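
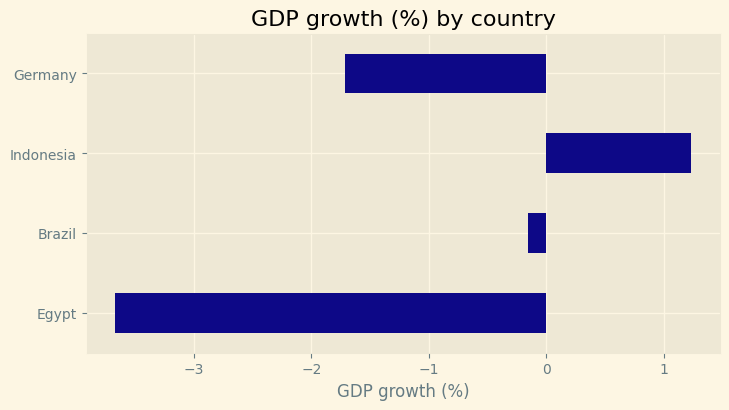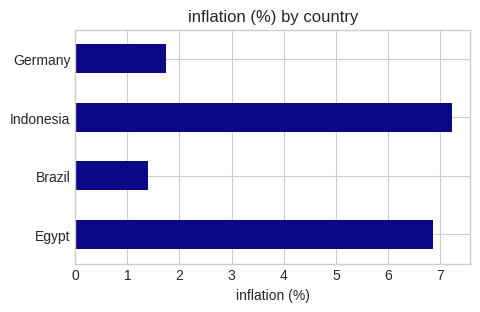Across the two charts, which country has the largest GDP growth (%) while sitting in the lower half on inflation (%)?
Brazil

Chart 2 median inflation (%) ≈ 4; below-median countries: Brazil, Germany. Among those, Brazil has the highest GDP growth (%) (≈ -0.2).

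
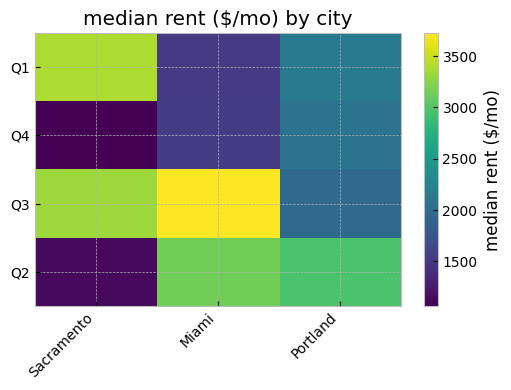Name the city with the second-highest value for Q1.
Top 3 for Q1: Sacramento ≈ 3500, Portland ≈ 2000, Miami ≈ 1500.

Portland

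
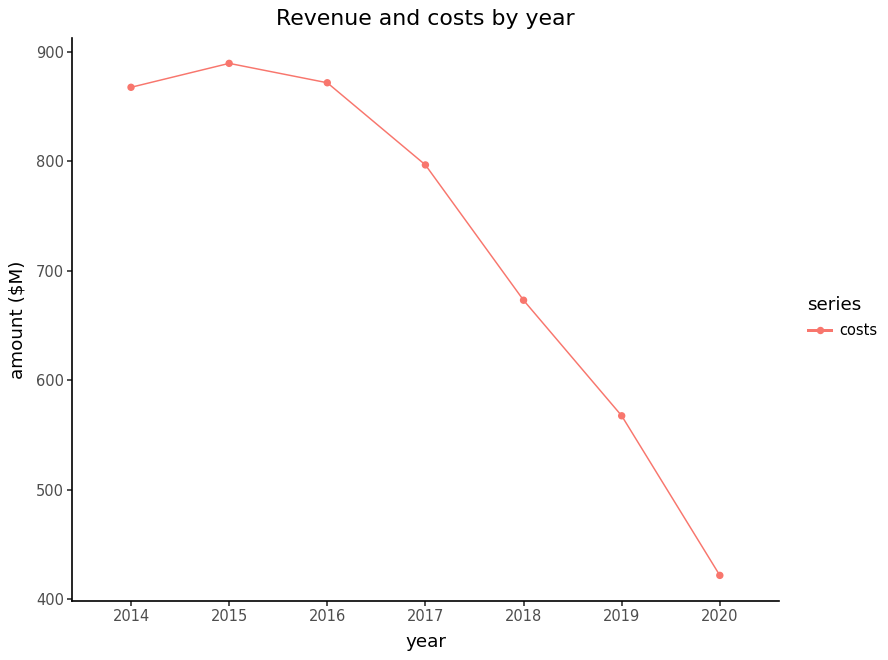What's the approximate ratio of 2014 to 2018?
≈ 1.31×

2014 ≈ 850, 2018 ≈ 650; 850/650 ≈ 1.31.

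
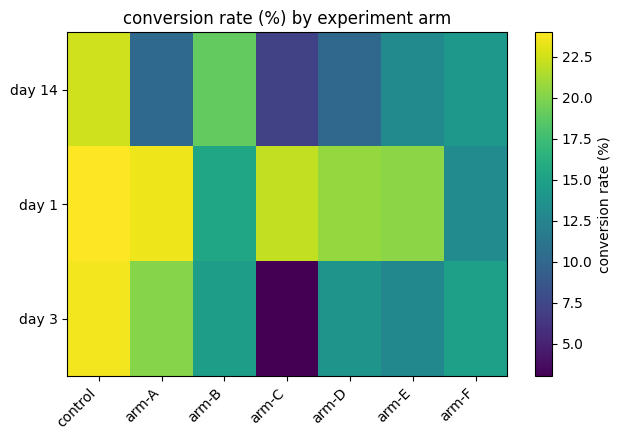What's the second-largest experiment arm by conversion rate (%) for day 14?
Top 3 for day 14: control ≈ 22, arm-B ≈ 18, arm-F ≈ 14.

arm-B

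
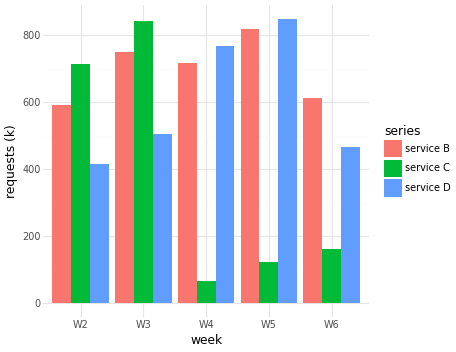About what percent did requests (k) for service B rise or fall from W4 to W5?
W4 ≈ 700, W5 ≈ 800; (800 − 700) / 700 ≈ +14.3%.

≈ +14.3%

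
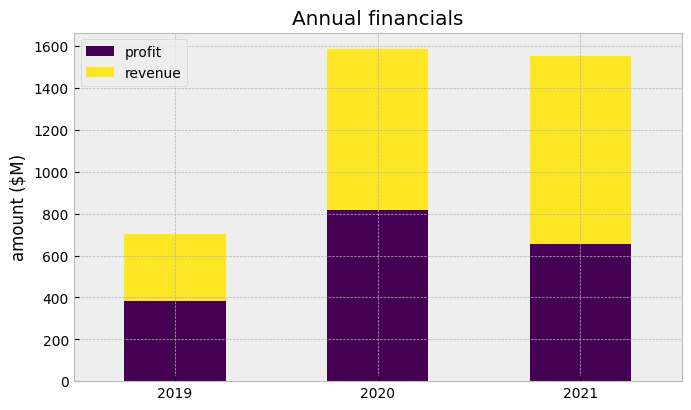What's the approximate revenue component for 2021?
≈ 1000

revenue top ≈ 1600, bottom ≈ 600; segment ≈ 1000.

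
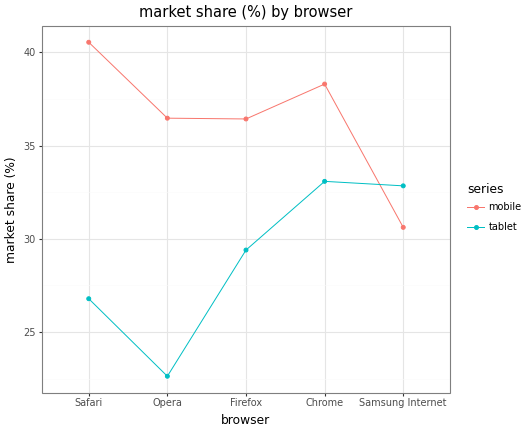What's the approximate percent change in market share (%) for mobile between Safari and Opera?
≈ -10%

Safari ≈ 40, Opera ≈ 36; (36 − 40) / 40 ≈ -10%.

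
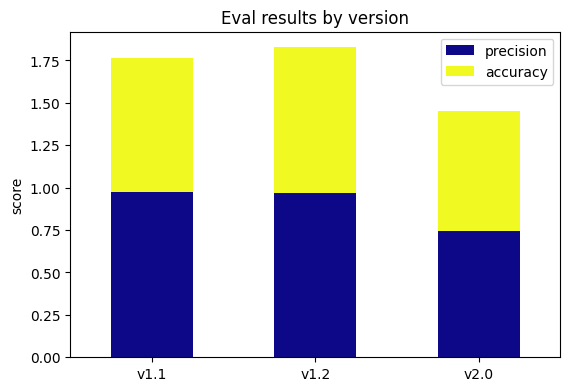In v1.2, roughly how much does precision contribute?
≈ 1.0

precision top ≈ 1.0, bottom ≈ 0.0; segment ≈ 1.0.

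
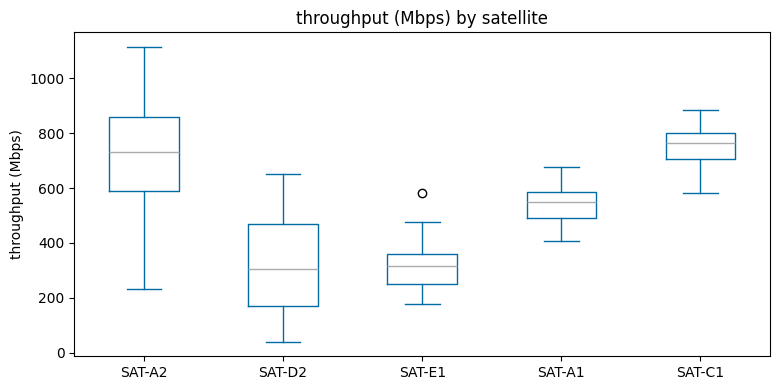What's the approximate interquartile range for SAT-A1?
Q3 ≈ 600, Q1 ≈ 500; IQR ≈ 100.

≈ 100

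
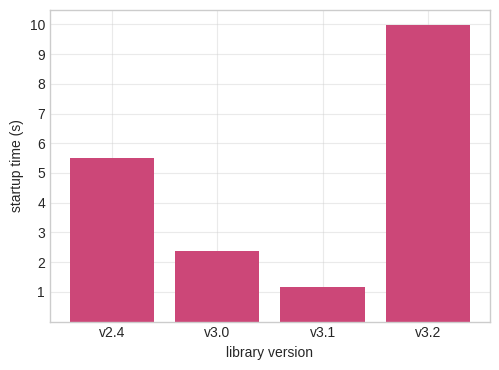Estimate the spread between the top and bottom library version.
≈ 9

Max v3.2 ≈ 10, min v3.1 ≈ 1; range ≈ 9.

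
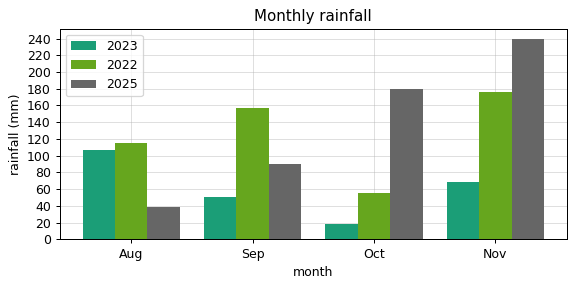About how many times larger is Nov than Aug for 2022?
Nov ≈ 180, Aug ≈ 120; 180/120 ≈ 1.5.

≈ 1.5×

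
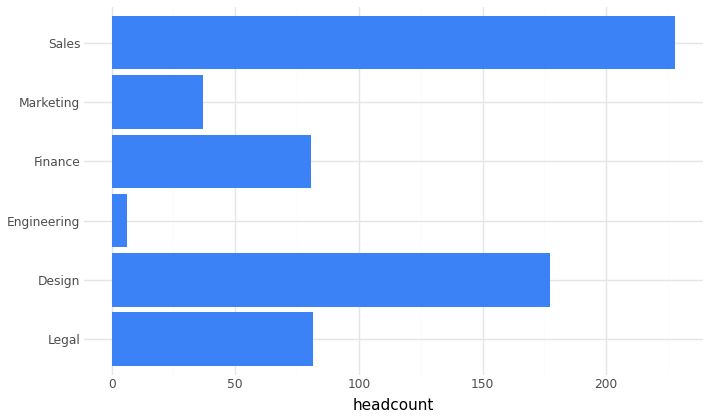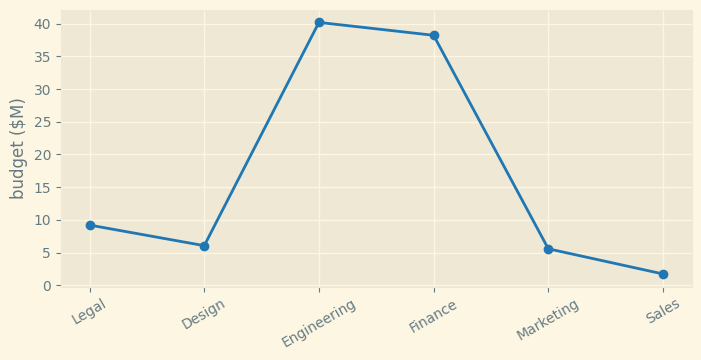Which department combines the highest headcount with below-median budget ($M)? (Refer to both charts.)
Chart 2 median budget ($M) ≈ 10; below-median departments: Design, Marketing, Sales. Among those, Sales has the highest headcount (≈ 225).

Sales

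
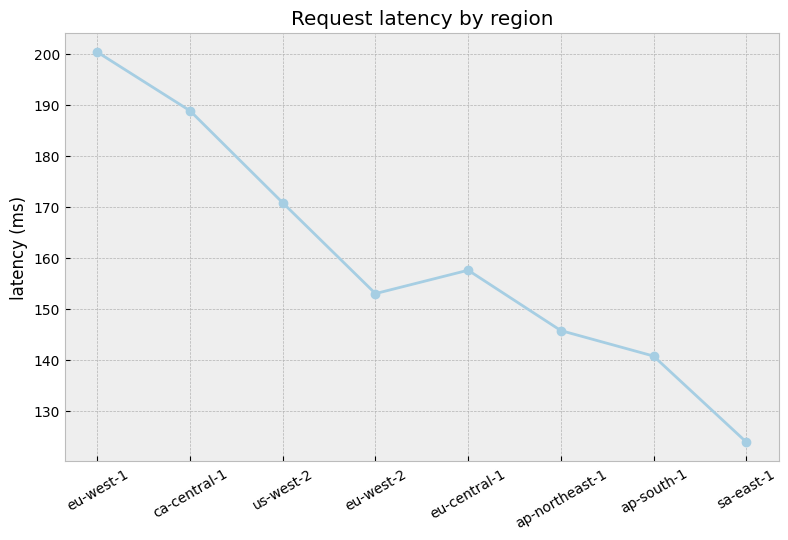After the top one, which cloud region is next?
ca-central-1

Top 3: eu-west-1 ≈ 200, ca-central-1 ≈ 190, us-west-2 ≈ 170.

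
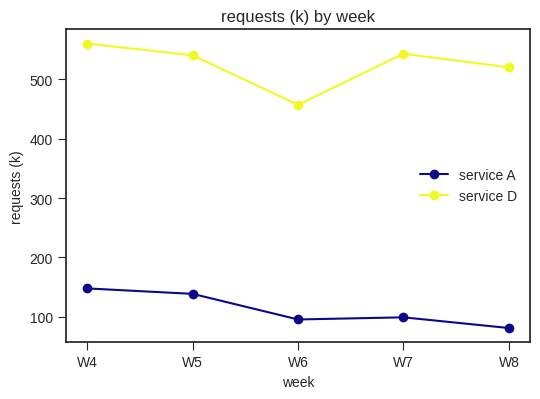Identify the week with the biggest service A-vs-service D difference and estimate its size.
W7: service A ≈ 100, service D ≈ 550 → gap ≈ 450. Next-largest (W8) is only ≈ 400.

W7, ≈ 450 k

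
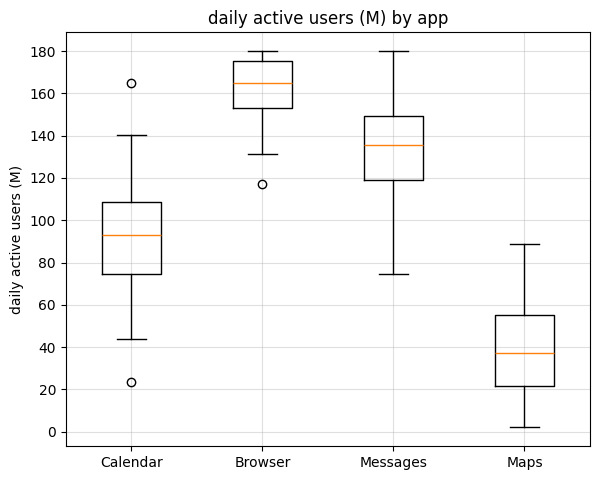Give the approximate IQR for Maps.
≈ 40

Q3 ≈ 60, Q1 ≈ 20; IQR ≈ 40.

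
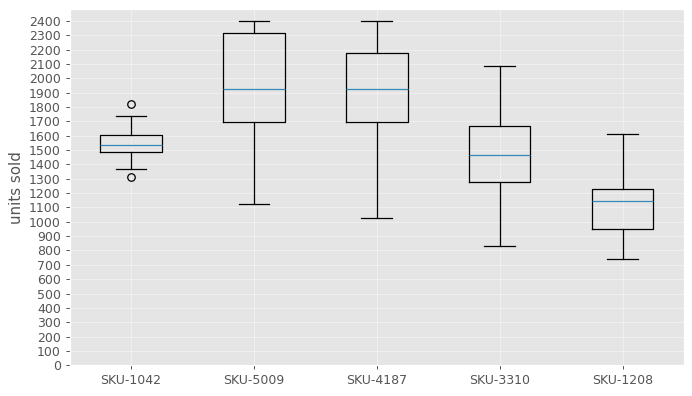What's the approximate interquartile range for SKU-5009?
Q3 ≈ 2300, Q1 ≈ 1700; IQR ≈ 600.

≈ 600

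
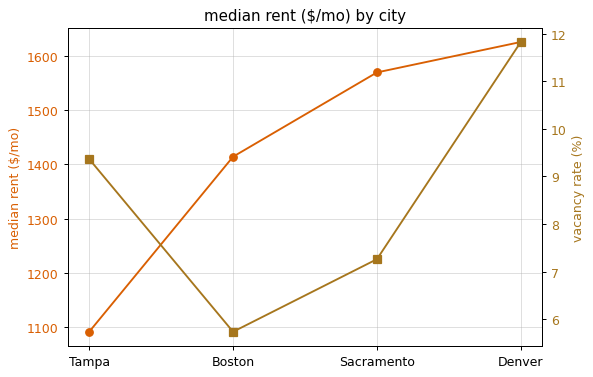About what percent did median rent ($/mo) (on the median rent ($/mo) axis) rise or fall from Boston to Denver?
Boston ≈ 1400, Denver ≈ 1600; (1600 − 1400) / 1400 ≈ +14.3%.

≈ +14.3%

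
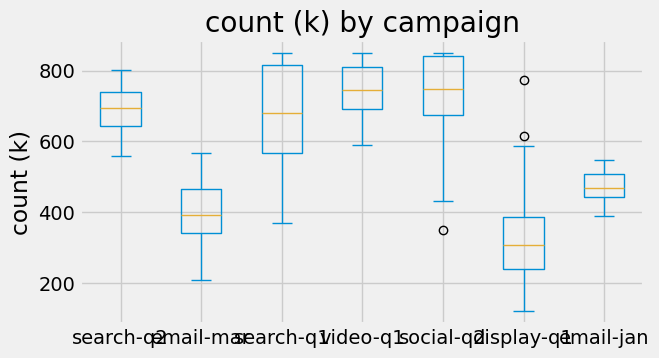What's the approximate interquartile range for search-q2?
≈ 100

Q3 ≈ 750, Q1 ≈ 650; IQR ≈ 100.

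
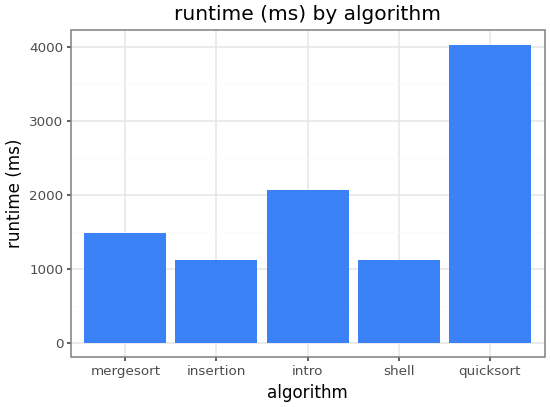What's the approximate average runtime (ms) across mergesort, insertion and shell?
(1500 + 1000 + 1000) / 3 ≈ 1167.

≈ 1167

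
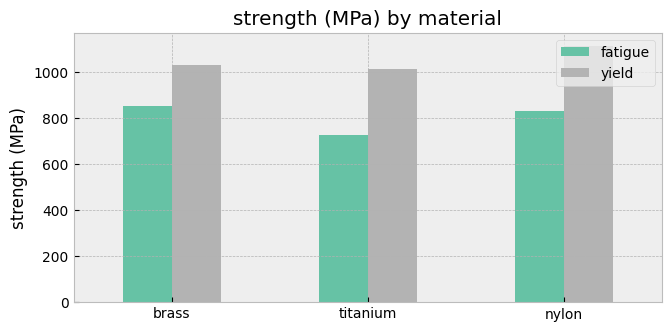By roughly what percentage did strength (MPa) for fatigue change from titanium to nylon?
≈ +14.3%

titanium ≈ 700, nylon ≈ 800; (800 − 700) / 700 ≈ +14.3%.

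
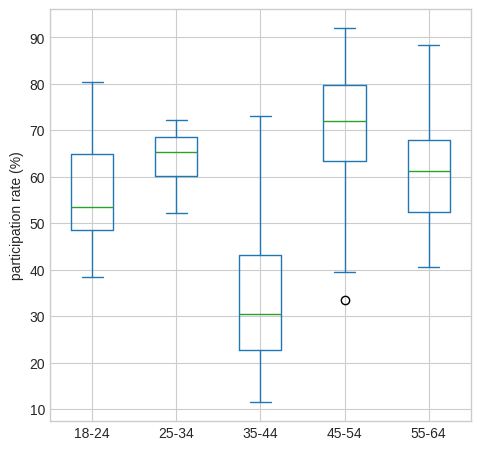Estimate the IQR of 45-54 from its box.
≈ 15

Q3 ≈ 80, Q1 ≈ 65; IQR ≈ 15.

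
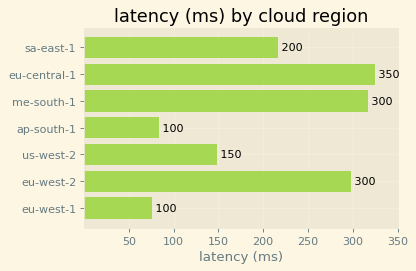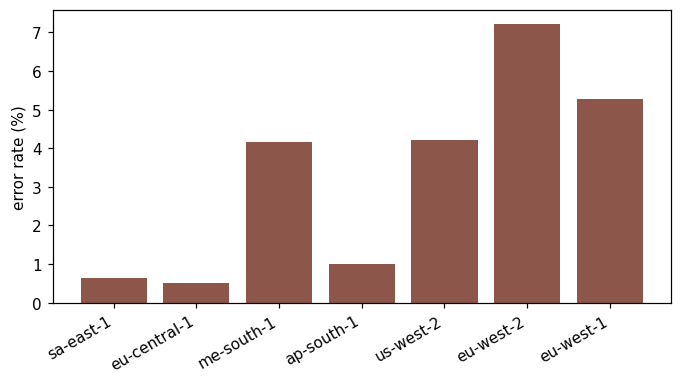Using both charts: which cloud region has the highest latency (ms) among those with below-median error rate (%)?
eu-central-1

Chart 2 median error rate (%) ≈ 4; below-median cloud regions: sa-east-1, eu-central-1, ap-south-1. Among those, eu-central-1 has the highest latency (ms) (≈ 350).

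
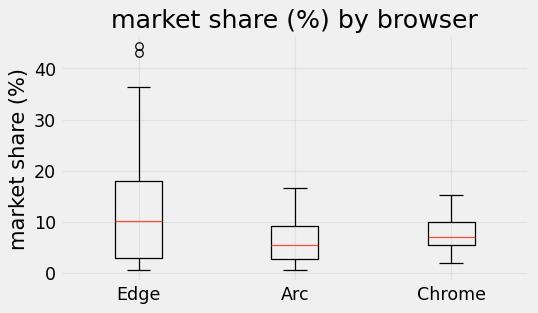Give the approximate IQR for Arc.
≈ 6

Q3 ≈ 9, Q1 ≈ 3; IQR ≈ 6.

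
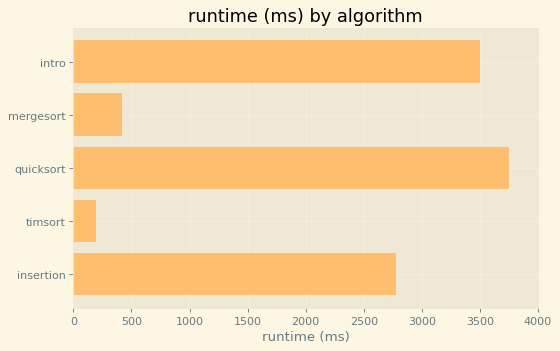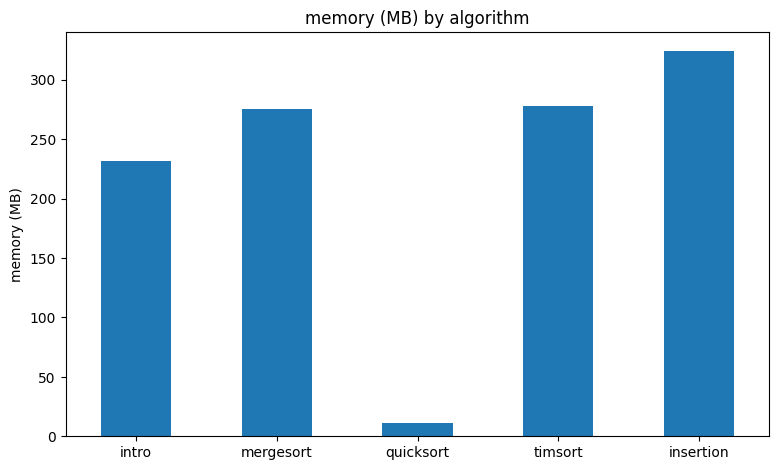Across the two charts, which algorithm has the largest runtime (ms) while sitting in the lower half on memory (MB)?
quicksort

Chart 2 median memory (MB) ≈ 300; below-median algorithms: intro, quicksort. Among those, quicksort has the highest runtime (ms) (≈ 4000).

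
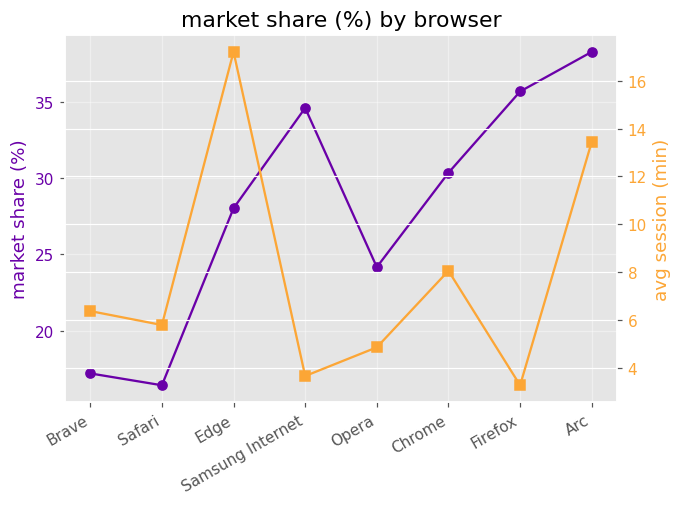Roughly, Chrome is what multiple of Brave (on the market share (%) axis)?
≈ 1.67×

Chrome ≈ 30, Brave ≈ 18; 30/18 ≈ 1.67.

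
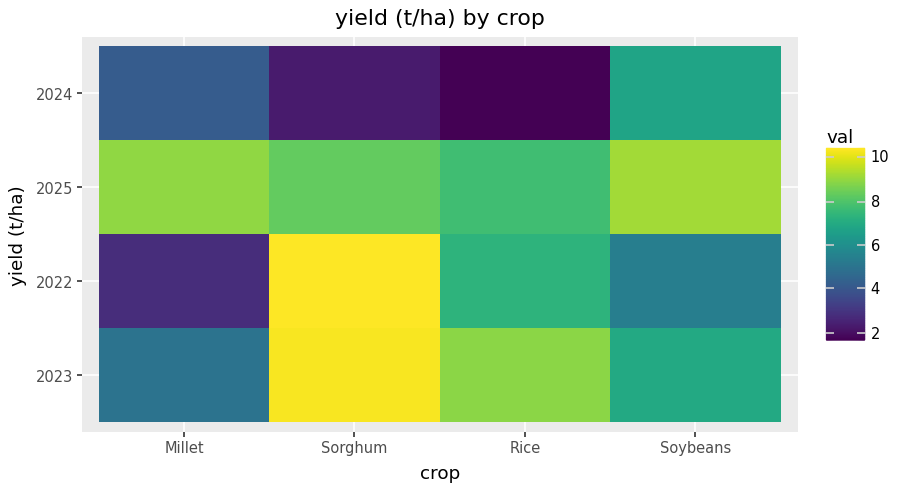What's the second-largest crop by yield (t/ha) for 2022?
Top 3 for 2022: Sorghum ≈ 10, Rice ≈ 7, Soybeans ≈ 5.

Rice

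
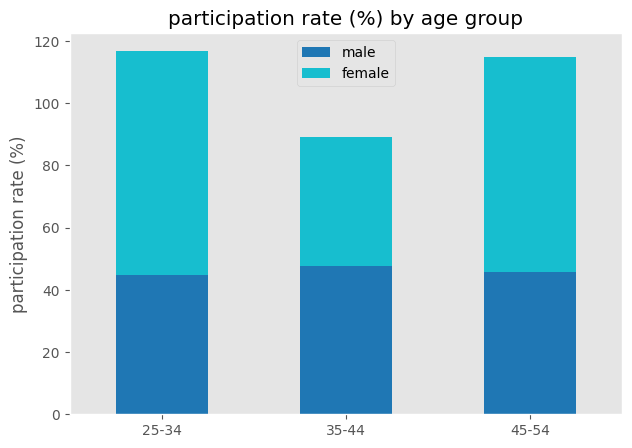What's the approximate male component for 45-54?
male top ≈ 50, bottom ≈ 0; segment ≈ 50.

≈ 50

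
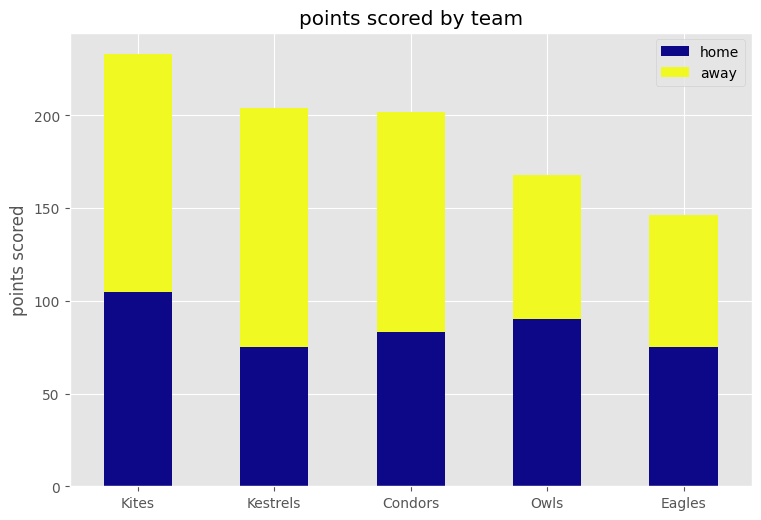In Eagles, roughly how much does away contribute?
≈ 60

away top ≈ 140, bottom ≈ 80; segment ≈ 60.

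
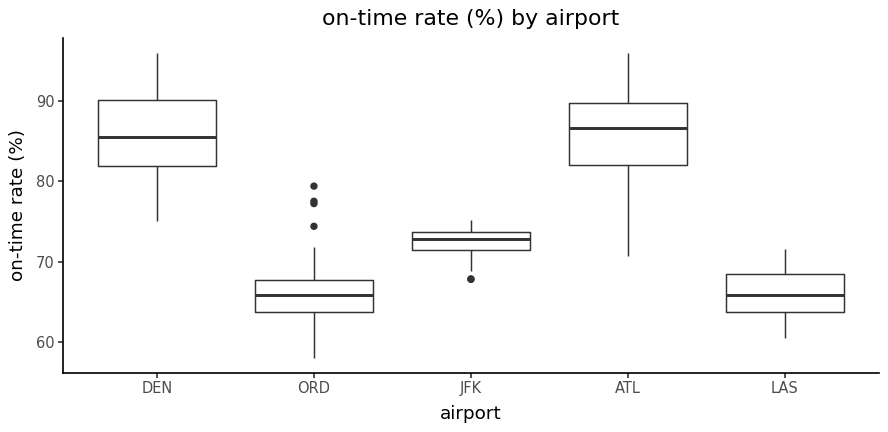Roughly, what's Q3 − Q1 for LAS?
Q3 ≈ 68, Q1 ≈ 64; IQR ≈ 4.

≈ 4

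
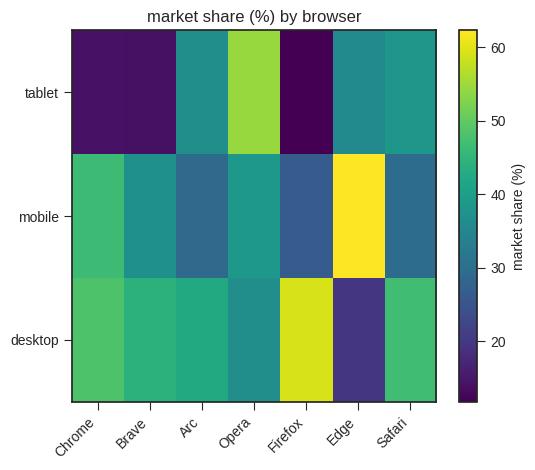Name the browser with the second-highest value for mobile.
Top 3 for mobile: Edge ≈ 60, Chrome ≈ 45, Opera ≈ 40.

Chrome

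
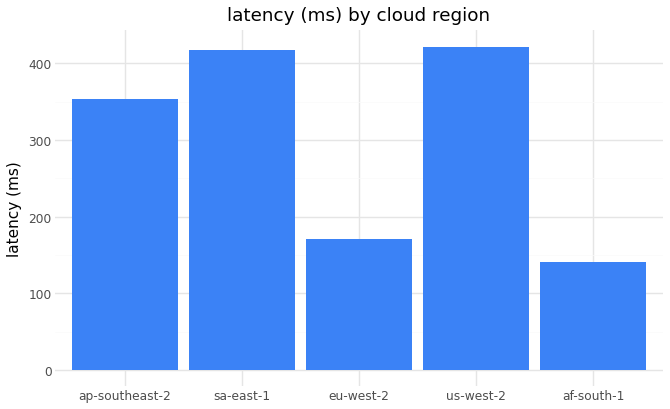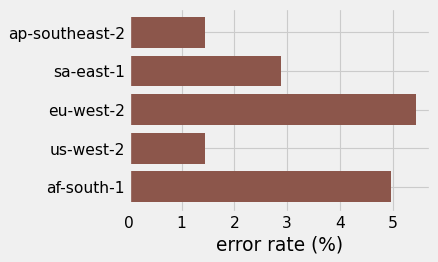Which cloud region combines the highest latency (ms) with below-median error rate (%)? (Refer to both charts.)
us-west-2

Chart 2 median error rate (%) ≈ 3; below-median cloud regions: ap-southeast-2, us-west-2. Among those, us-west-2 has the highest latency (ms) (≈ 400).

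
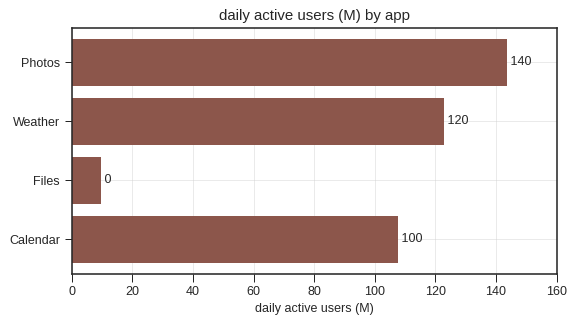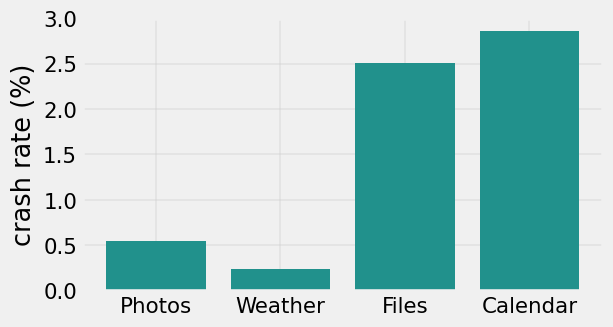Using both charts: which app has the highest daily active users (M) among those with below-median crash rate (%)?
Photos

Chart 2 median crash rate (%) ≈ 1.5; below-median apps: Photos, Weather. Among those, Photos has the highest daily active users (M) (≈ 140).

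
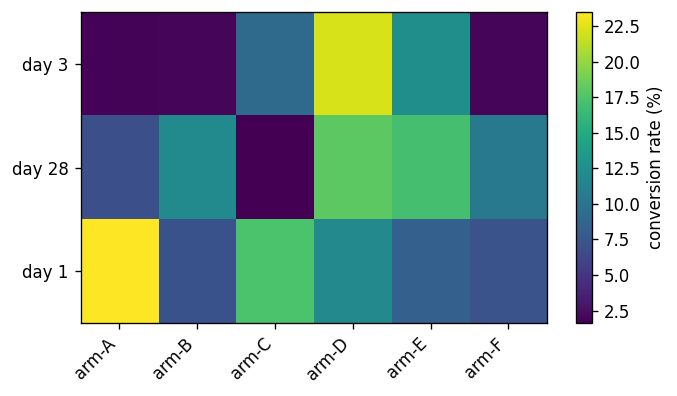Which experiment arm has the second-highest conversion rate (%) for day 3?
arm-E

Top 3 for day 3: arm-D ≈ 22, arm-E ≈ 12, arm-C ≈ 10.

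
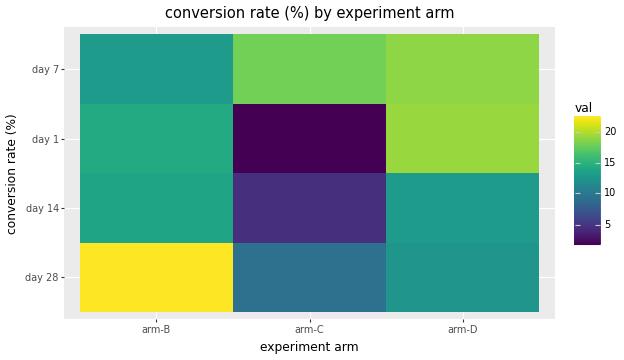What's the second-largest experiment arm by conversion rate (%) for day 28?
arm-D

Top 3 for day 28: arm-B ≈ 22, arm-D ≈ 12, arm-C ≈ 10.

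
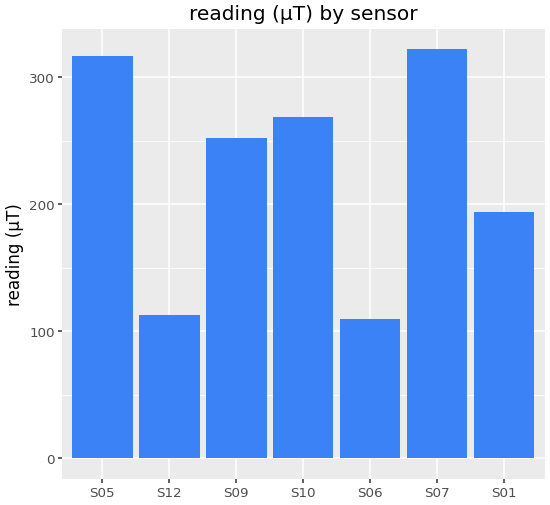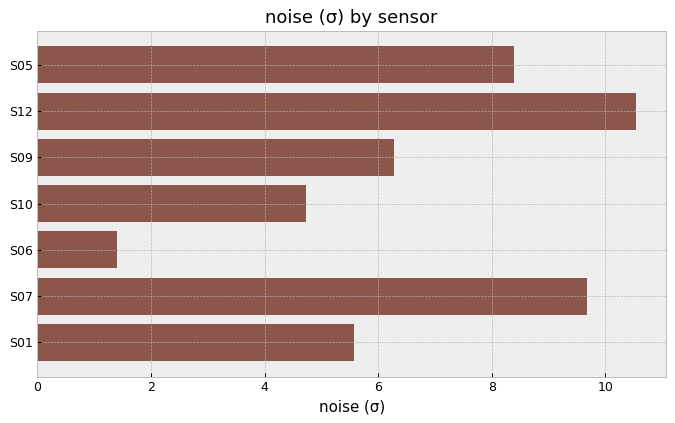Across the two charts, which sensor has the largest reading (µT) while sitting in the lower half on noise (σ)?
Chart 2 median noise (σ) ≈ 6; below-median sensors: S10, S06, S01. Among those, S10 has the highest reading (µT) (≈ 250).

S10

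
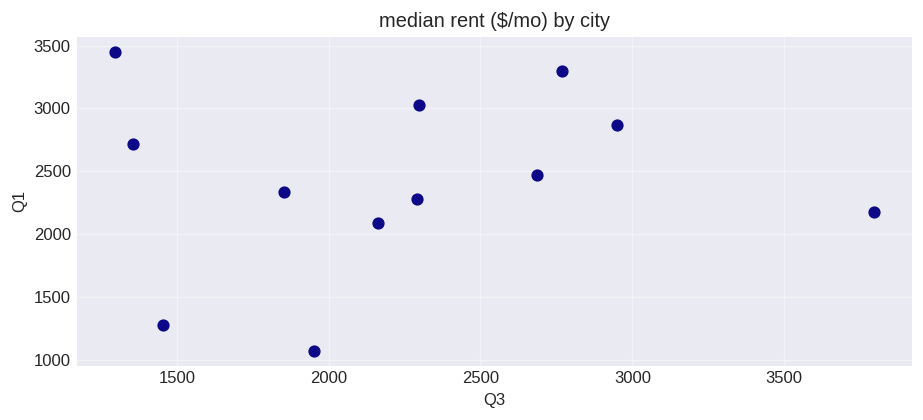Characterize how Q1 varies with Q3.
Points are roughly uncorrelated; weak (|r| ≈ 0.1).

no clear correlation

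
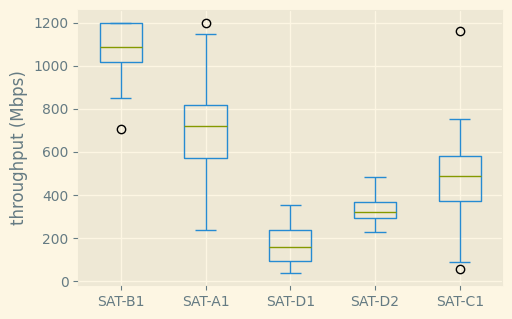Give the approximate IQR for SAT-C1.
≈ 200

Q3 ≈ 600, Q1 ≈ 400; IQR ≈ 200.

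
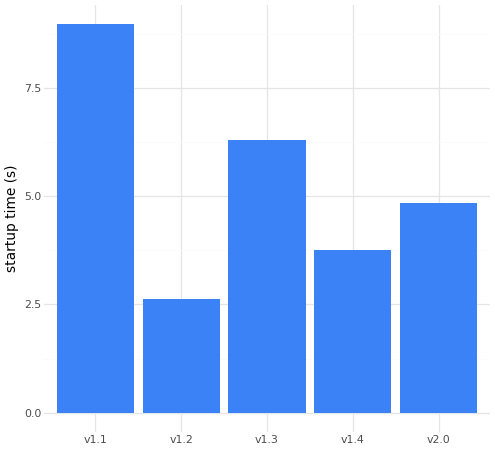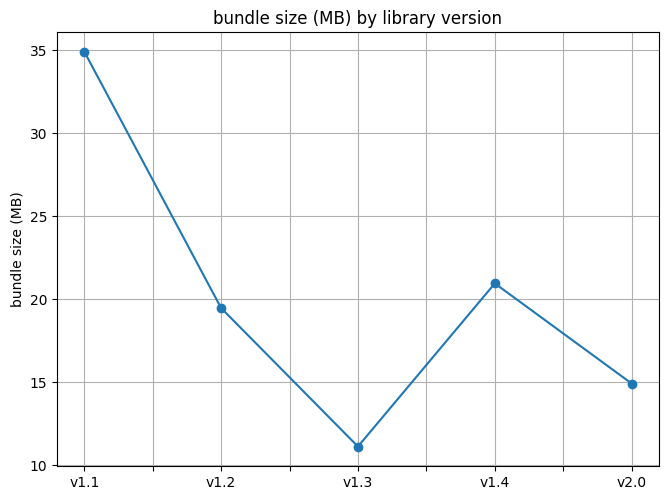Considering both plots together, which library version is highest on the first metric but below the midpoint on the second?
Chart 2 median bundle size (MB) ≈ 20; below-median library versions: v1.3, v2.0. Among those, v1.3 has the highest startup time (s) (≈ 6).

v1.3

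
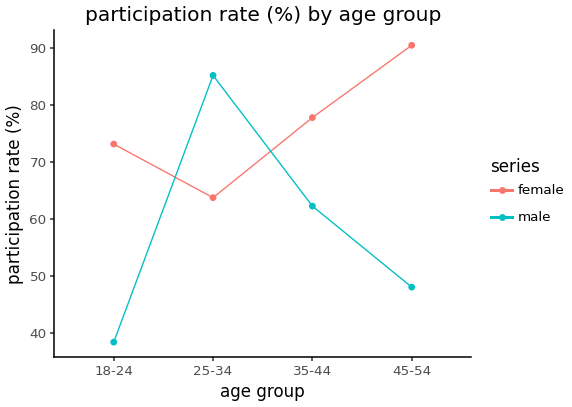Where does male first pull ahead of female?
18-24: male ≈ 40 vs female ≈ 75 (not yet); 25-34: male ≈ 85 vs female ≈ 65 (first crossover).

25-34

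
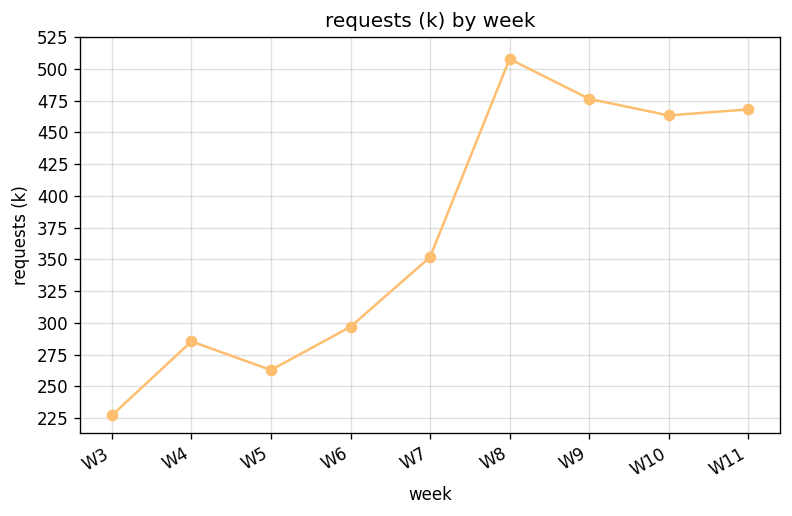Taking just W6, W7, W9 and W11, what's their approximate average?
≈ 400

(300 + 350 + 475 + 475) / 4 ≈ 400.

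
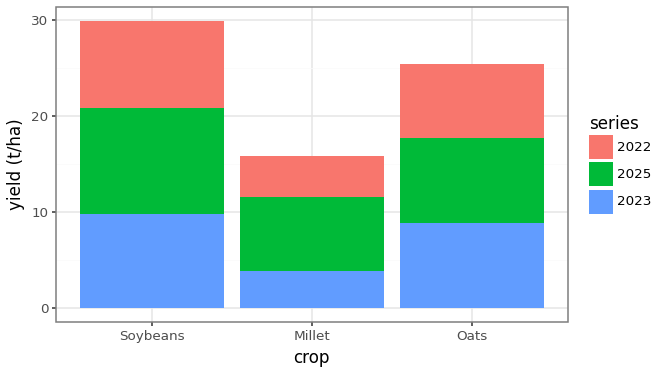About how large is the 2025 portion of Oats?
2025 top ≈ 20, bottom ≈ 10; segment ≈ 10.

≈ 10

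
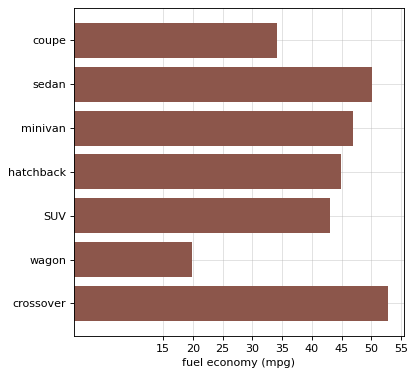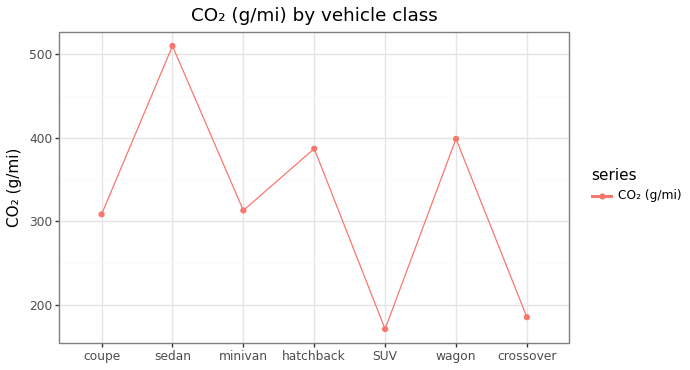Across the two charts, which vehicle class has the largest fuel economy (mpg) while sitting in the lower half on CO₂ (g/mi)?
crossover

Chart 2 median CO₂ (g/mi) ≈ 300; below-median vehicle classes: coupe, SUV, crossover. Among those, crossover has the highest fuel economy (mpg) (≈ 55).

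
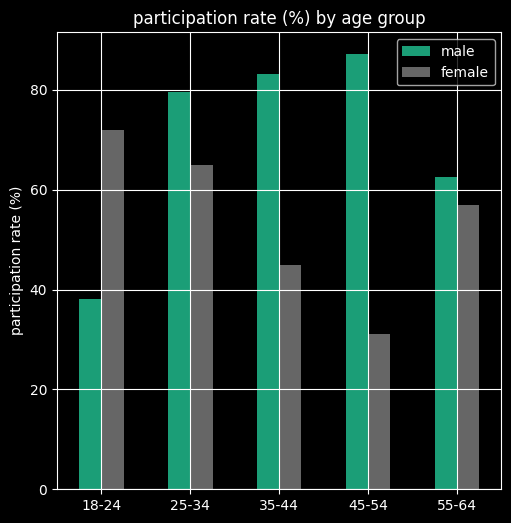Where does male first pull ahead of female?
18-24: male ≈ 40 vs female ≈ 70 (not yet); 25-34: male ≈ 80 vs female ≈ 60 (first crossover).

25-34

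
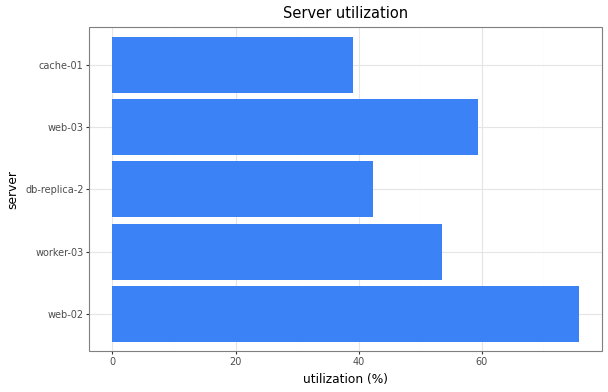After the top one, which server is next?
Top 3: web-02 ≈ 80, web-03 ≈ 60, worker-03 ≈ 50.

web-03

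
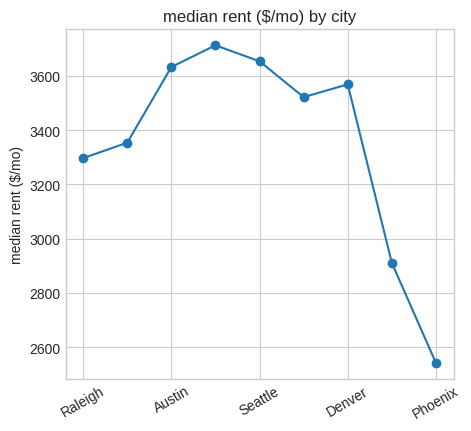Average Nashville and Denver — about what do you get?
≈ 3650

(3700 + 3600) / 2 ≈ 3650.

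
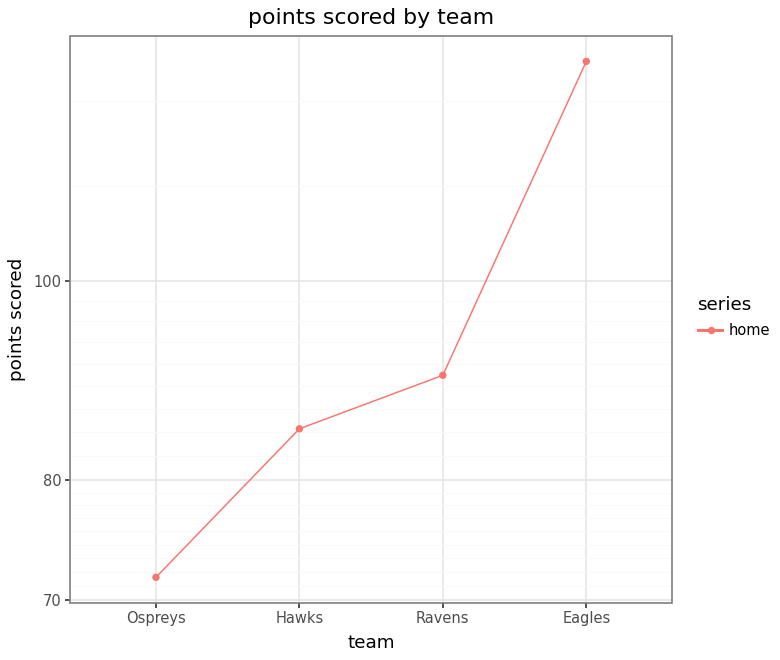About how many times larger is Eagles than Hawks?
Eagles ≈ 130, Hawks ≈ 85; 130/85 ≈ 1.53.

≈ 1.53×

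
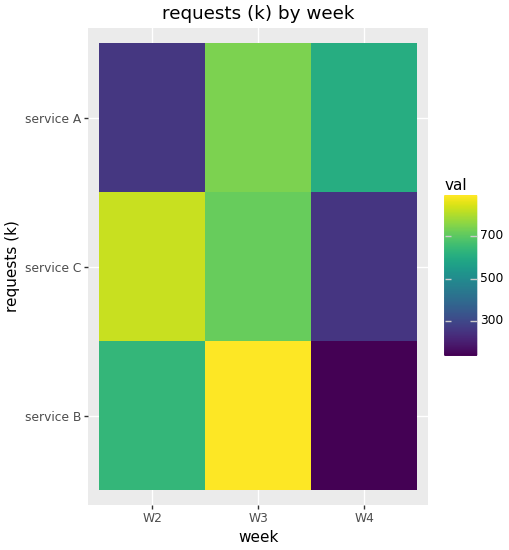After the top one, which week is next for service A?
W4

Top 3 for service A: W3 ≈ 700, W4 ≈ 600, W2 ≈ 300.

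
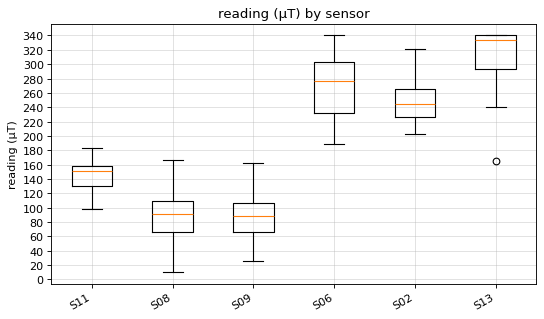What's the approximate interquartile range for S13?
≈ 40

Q3 ≈ 340, Q1 ≈ 300; IQR ≈ 40.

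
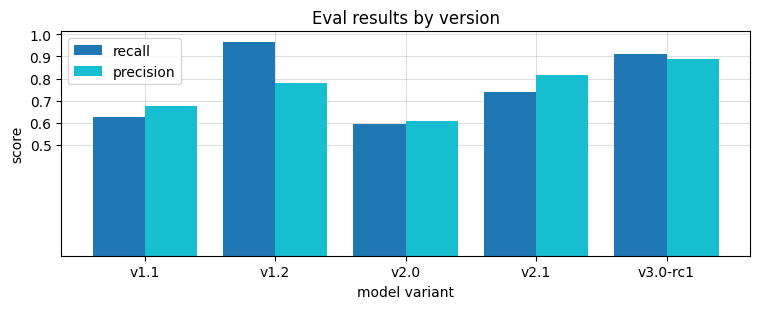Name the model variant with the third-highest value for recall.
Top 4 for recall: v1.2 ≈ 1.0, v3.0-rc1 ≈ 0.9, v2.1 ≈ 0.7, v1.1 ≈ 0.6.

v2.1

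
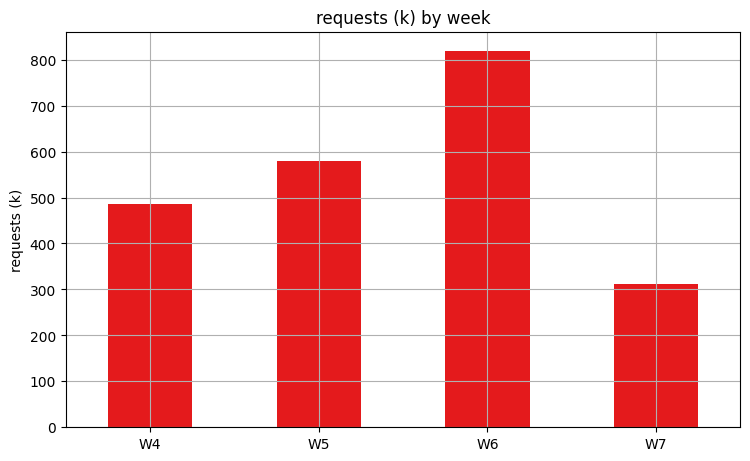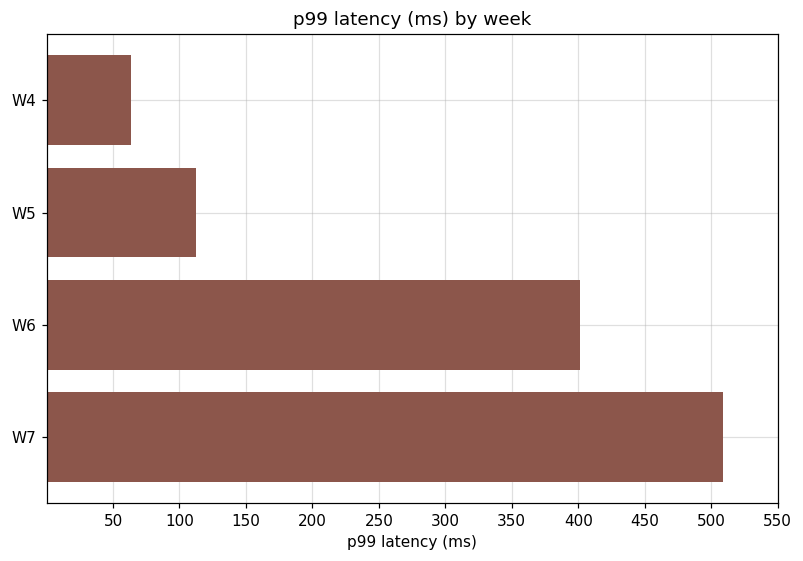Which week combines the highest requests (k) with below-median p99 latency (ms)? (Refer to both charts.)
W5

Chart 2 median p99 latency (ms) ≈ 250; below-median weeks: W4, W5. Among those, W5 has the highest requests (k) (≈ 600).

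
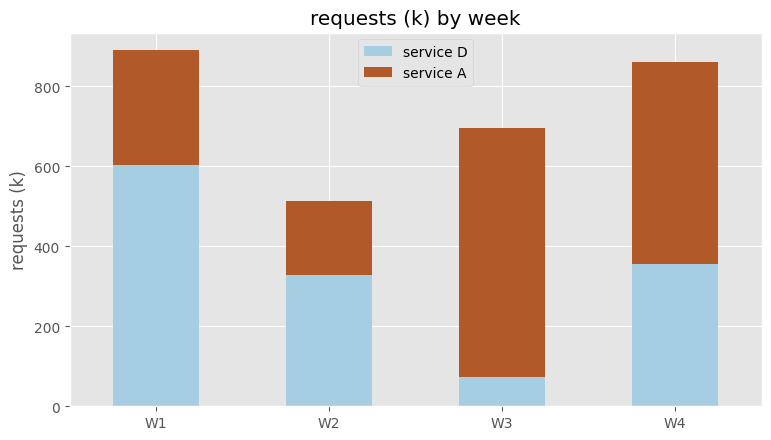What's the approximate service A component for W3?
≈ 600

service A top ≈ 700, bottom ≈ 100; segment ≈ 600.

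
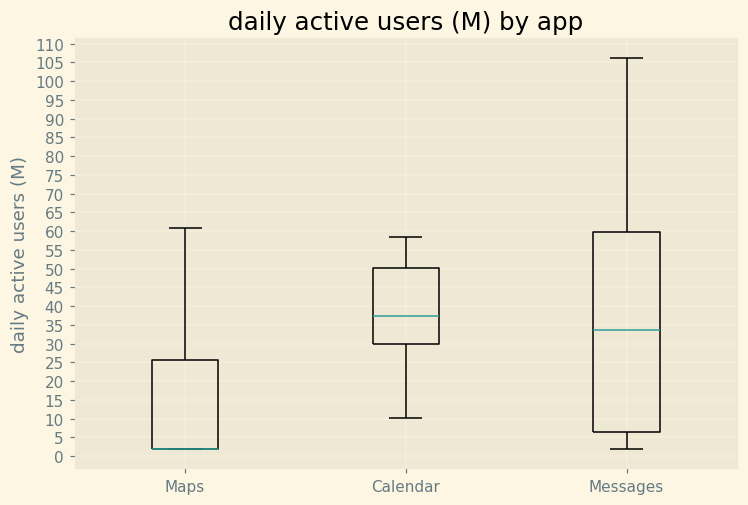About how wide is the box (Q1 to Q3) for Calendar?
≈ 20

Q3 ≈ 50, Q1 ≈ 30; IQR ≈ 20.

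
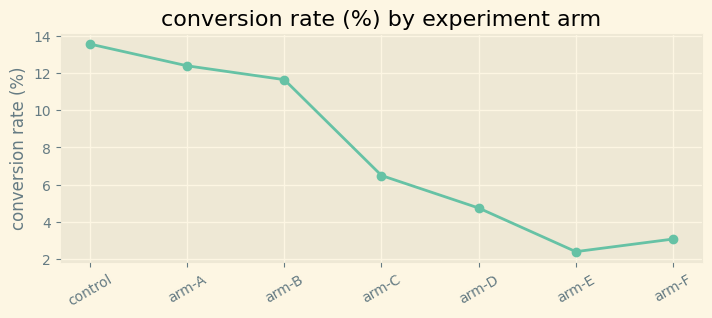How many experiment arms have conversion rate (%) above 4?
Above 4: control, arm-A, arm-B, arm-C, arm-D.

5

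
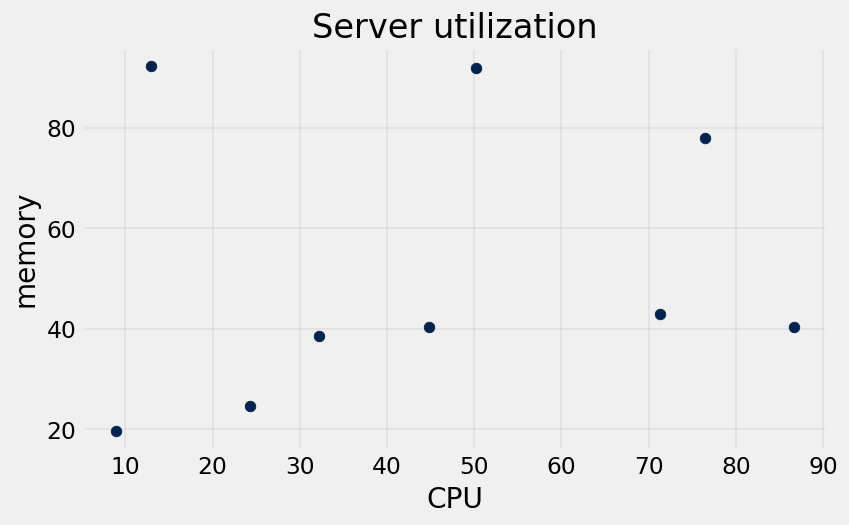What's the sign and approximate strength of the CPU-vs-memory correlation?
Points are roughly uncorrelated; weak (|r| ≈ 0.1).

no clear correlation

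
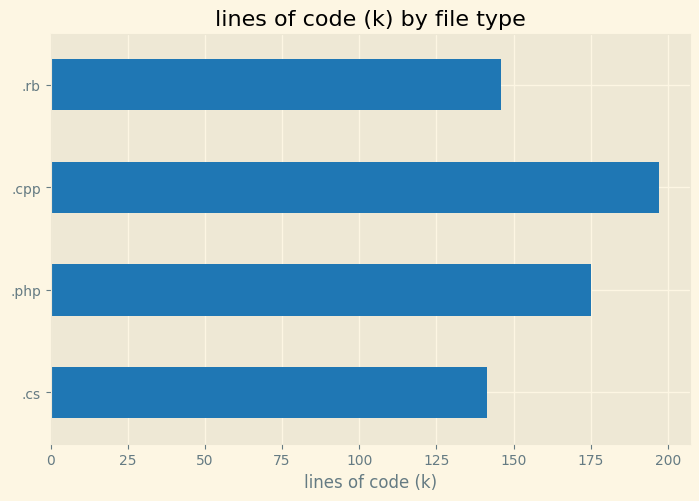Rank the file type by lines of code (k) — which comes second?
Top 3: .cpp ≈ 200, .php ≈ 180, .rb ≈ 140.

.php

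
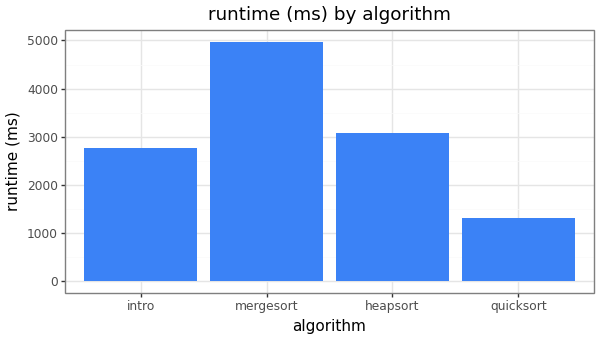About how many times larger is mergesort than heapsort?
≈ 1.67×

mergesort ≈ 5000, heapsort ≈ 3000; 5000/3000 ≈ 1.67.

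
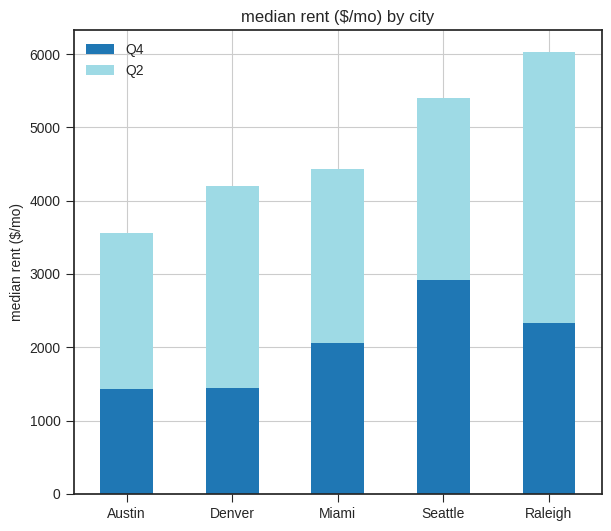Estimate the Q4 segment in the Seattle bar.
≈ 3000

Q4 top ≈ 3000, bottom ≈ 0; segment ≈ 3000.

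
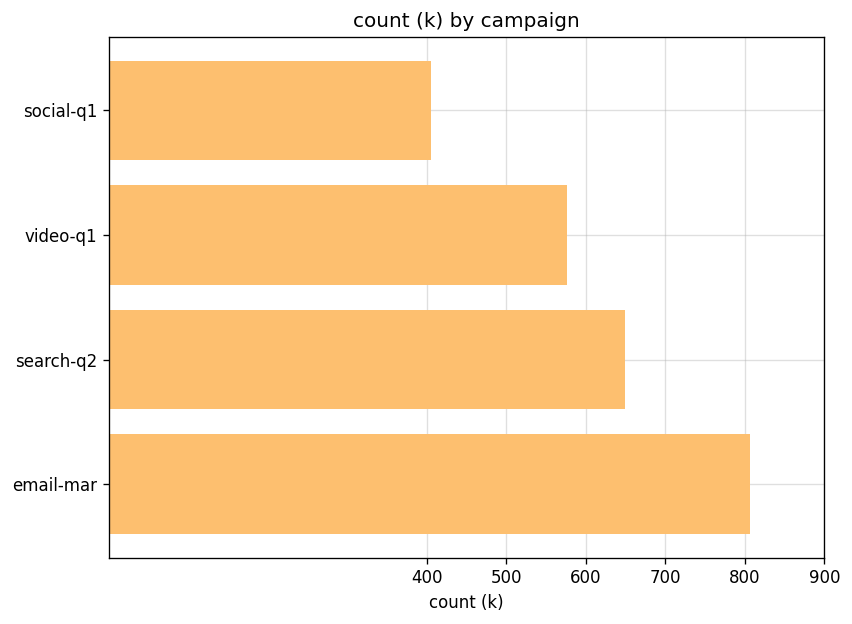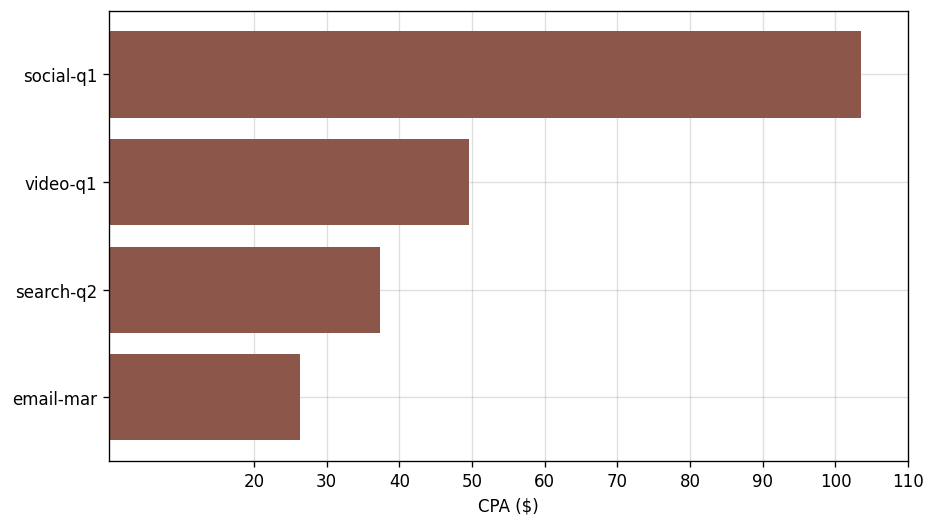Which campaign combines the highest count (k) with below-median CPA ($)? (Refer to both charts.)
Chart 2 median CPA ($) ≈ 40; below-median campaigns: search-q2, email-mar. Among those, email-mar has the highest count (k) (≈ 800).

email-mar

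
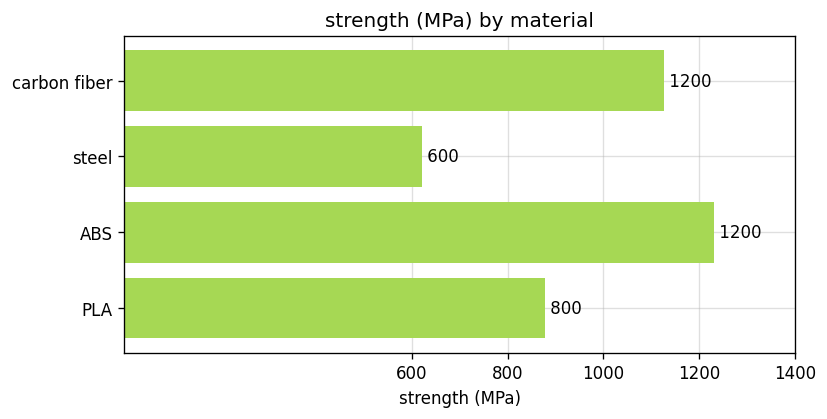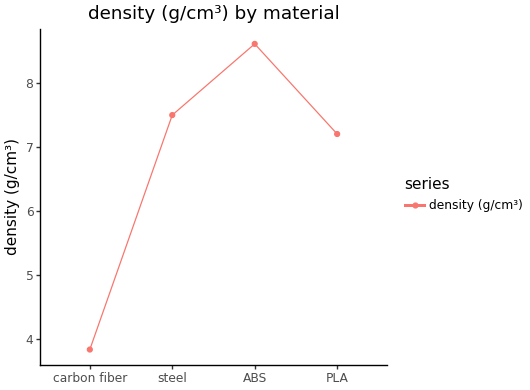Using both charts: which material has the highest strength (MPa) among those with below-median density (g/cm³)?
Chart 2 median density (g/cm³) ≈ 7; below-median materials: carbon fiber, PLA. Among those, carbon fiber has the highest strength (MPa) (≈ 1200).

carbon fiber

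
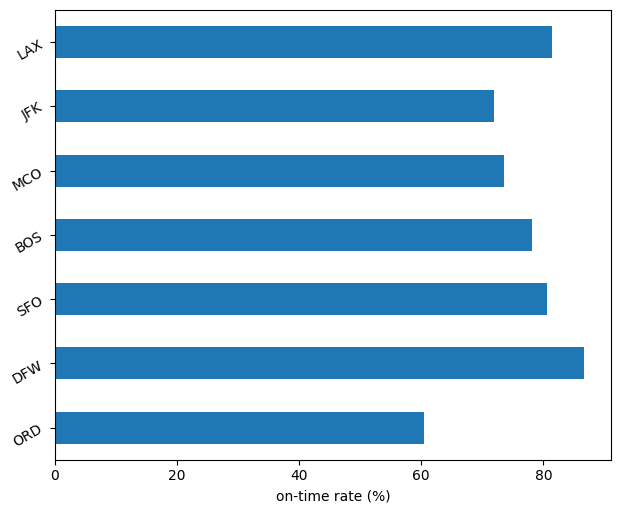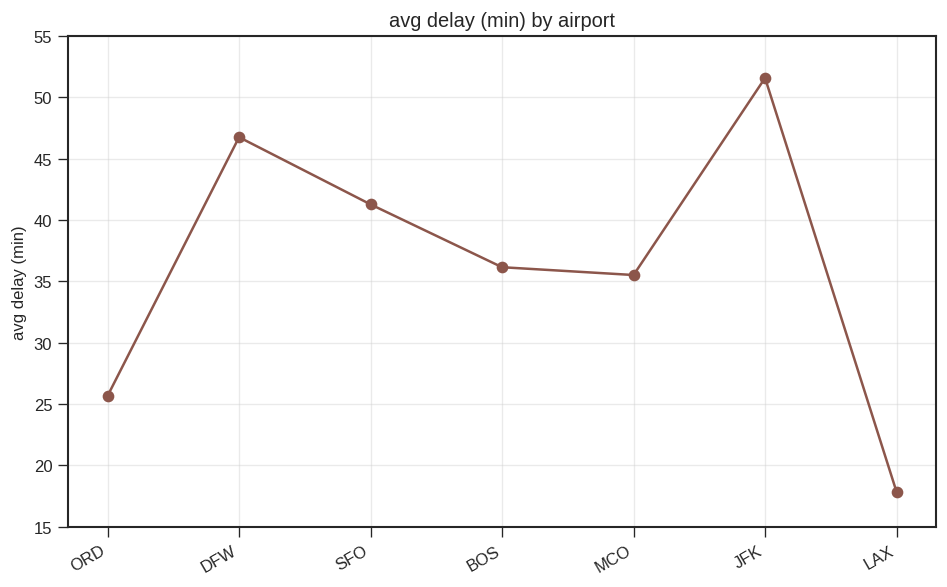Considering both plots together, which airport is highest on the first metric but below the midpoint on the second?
LAX

Chart 2 median avg delay (min) ≈ 35; below-median airports: ORD, MCO, LAX. Among those, LAX has the highest on-time rate (%) (≈ 80).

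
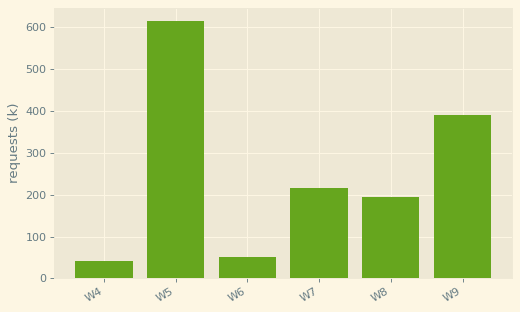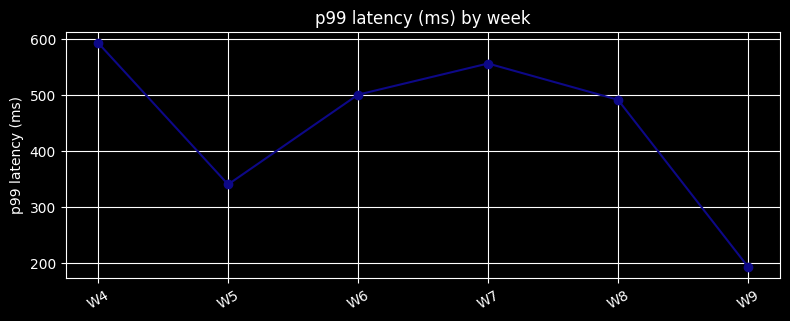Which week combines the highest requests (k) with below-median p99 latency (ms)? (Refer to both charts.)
Chart 2 median p99 latency (ms) ≈ 500; below-median weeks: W5, W8, W9. Among those, W5 has the highest requests (k) (≈ 600).

W5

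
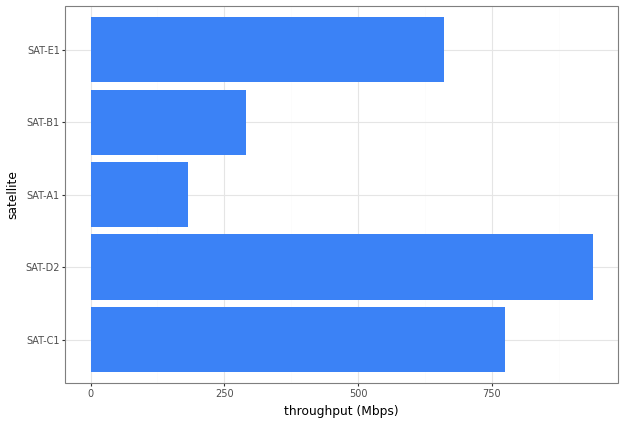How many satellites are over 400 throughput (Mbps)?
Above 400: SAT-C1, SAT-D2, SAT-E1.

3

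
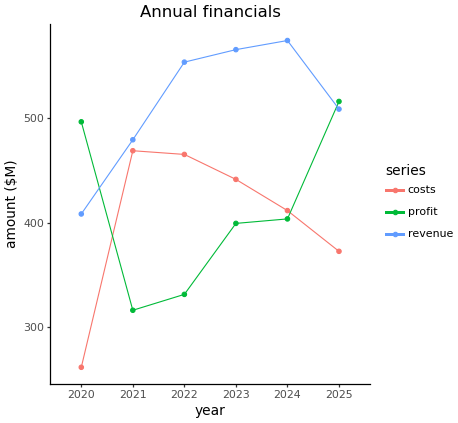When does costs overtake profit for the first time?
2020: costs ≈ 250 vs profit ≈ 500 (not yet); 2021: costs ≈ 450 vs profit ≈ 300 (first crossover).

2021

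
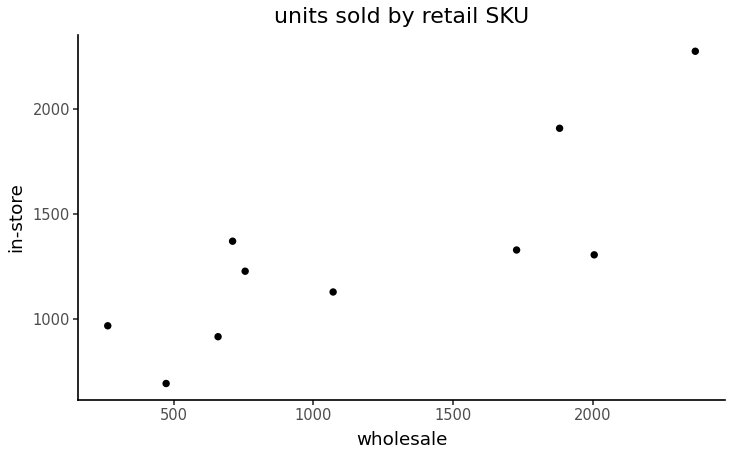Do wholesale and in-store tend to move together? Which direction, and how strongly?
Points are positively correlated; strong (|r| ≈ 0.8).

positive, strong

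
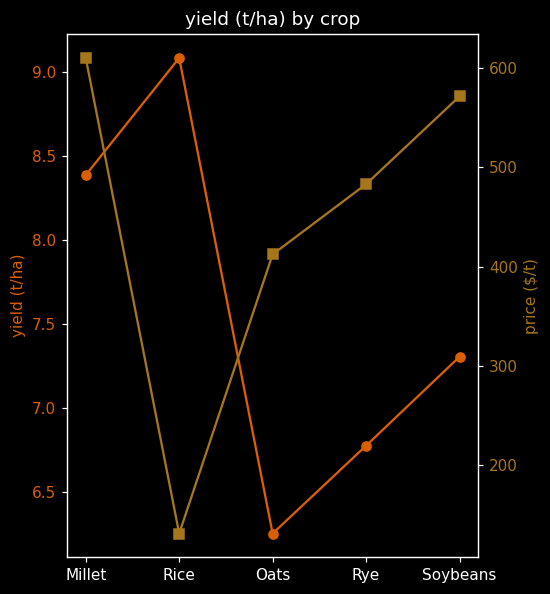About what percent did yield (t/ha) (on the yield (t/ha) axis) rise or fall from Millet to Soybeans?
≈ -11.8%

Millet ≈ 8.5, Soybeans ≈ 7.5; (7.5 − 8.5) / 8.5 ≈ -11.8%.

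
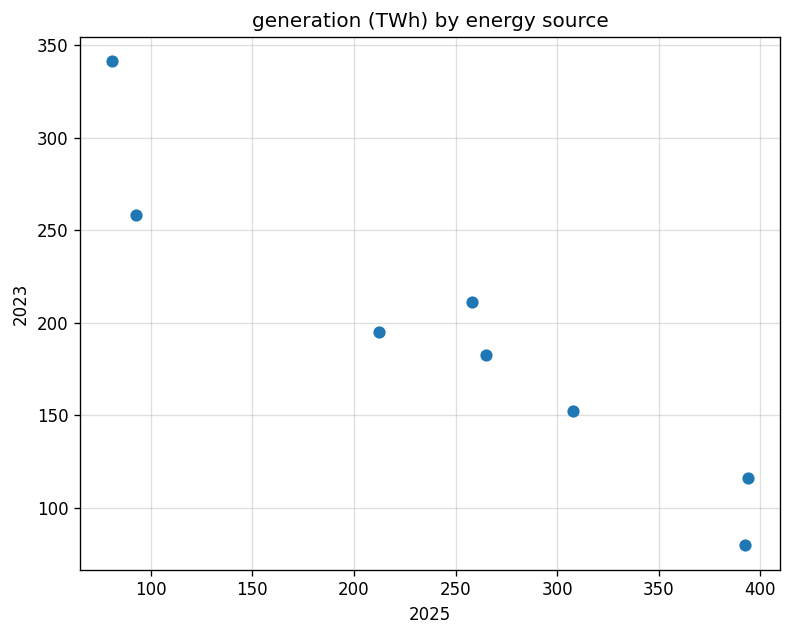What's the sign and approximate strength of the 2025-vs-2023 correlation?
negative, strong

Points are negatively correlated; strong (|r| ≈ 1.0).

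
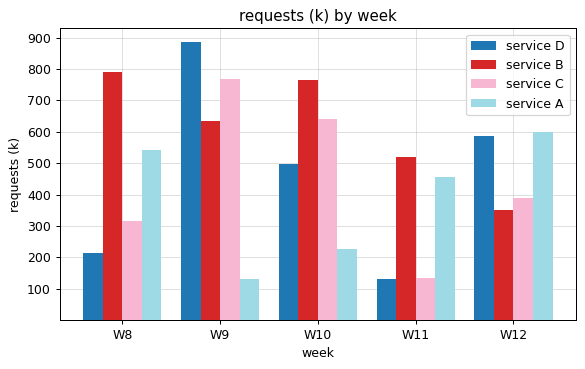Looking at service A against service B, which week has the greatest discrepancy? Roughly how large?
W10, ≈ 600 k

W10: service A ≈ 200, service B ≈ 800 → gap ≈ 600. Next-largest (W9) is only ≈ 500.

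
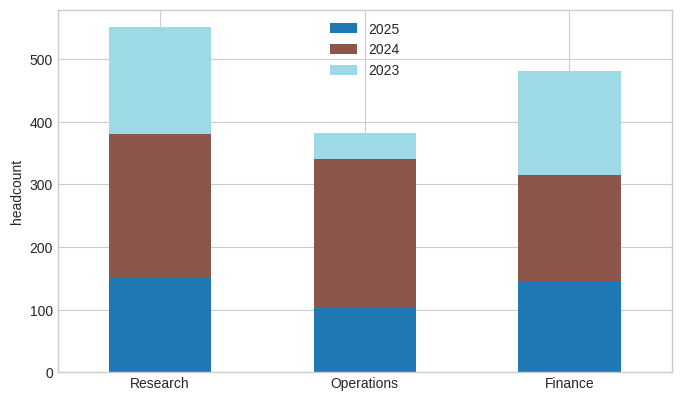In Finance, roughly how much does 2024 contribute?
2024 top ≈ 300, bottom ≈ 150; segment ≈ 150.

≈ 150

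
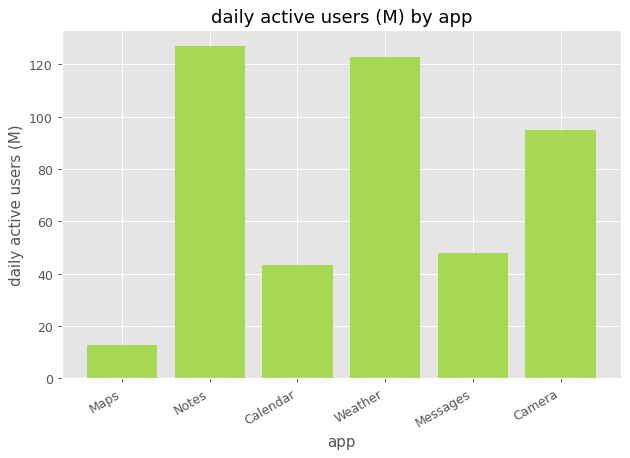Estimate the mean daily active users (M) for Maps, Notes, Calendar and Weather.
≈ 75

(20 + 120 + 40 + 120) / 4 ≈ 75.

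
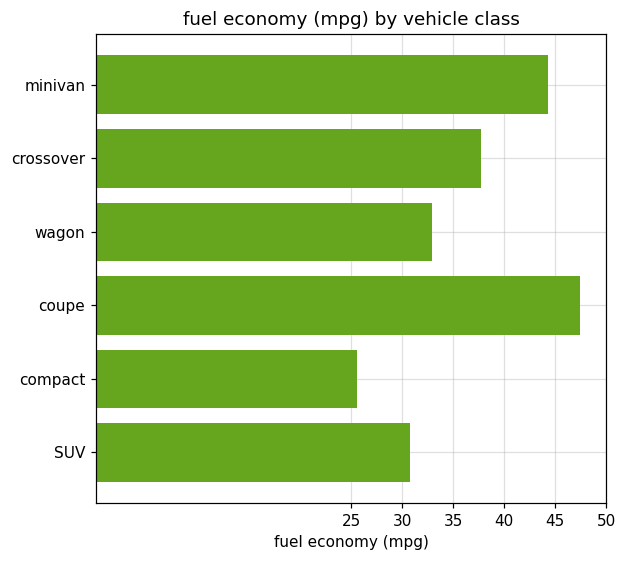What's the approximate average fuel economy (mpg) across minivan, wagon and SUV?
(45 + 35 + 30) / 3 ≈ 37.

≈ 37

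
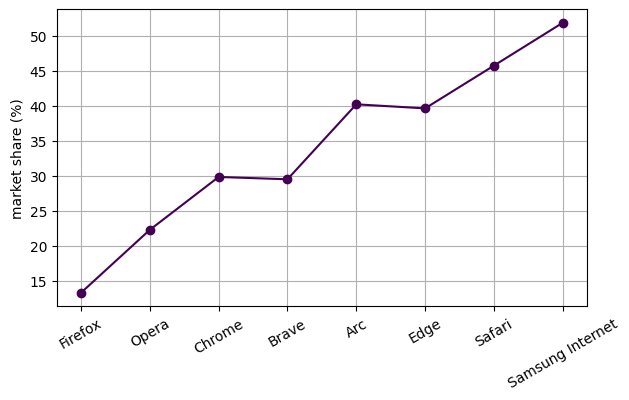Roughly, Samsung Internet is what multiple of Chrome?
Samsung Internet ≈ 50, Chrome ≈ 30; 50/30 ≈ 1.67.

≈ 1.67×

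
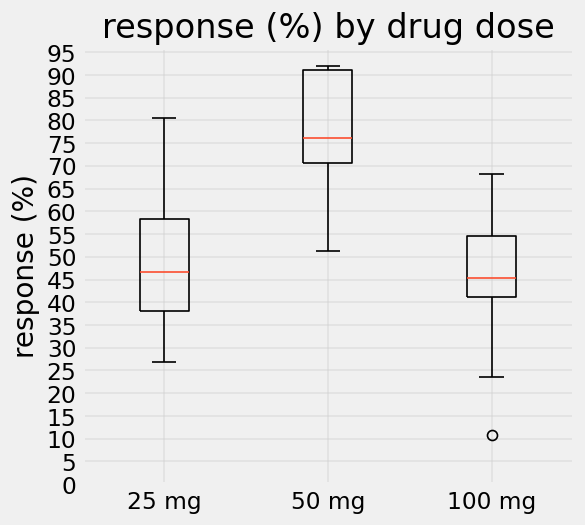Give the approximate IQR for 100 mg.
Q3 ≈ 55, Q1 ≈ 40; IQR ≈ 15.

≈ 15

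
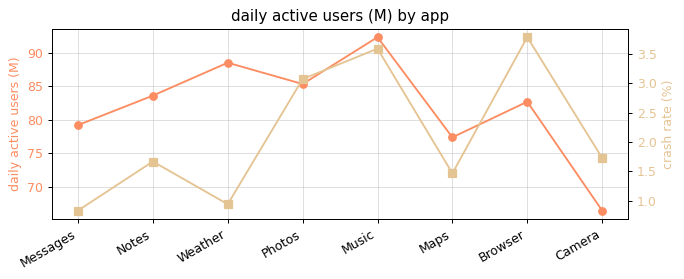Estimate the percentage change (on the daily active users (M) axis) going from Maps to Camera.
Maps ≈ 75, Camera ≈ 65; (65 − 75) / 75 ≈ -13.3%.

≈ -13.3%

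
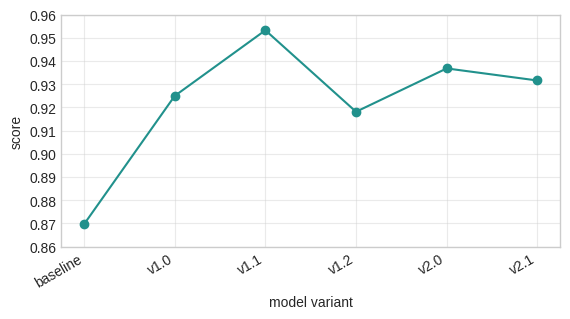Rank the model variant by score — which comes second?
Top 3: v1.1 ≈ 0.95, v2.0 ≈ 0.94, v2.1 ≈ 0.93.

v2.0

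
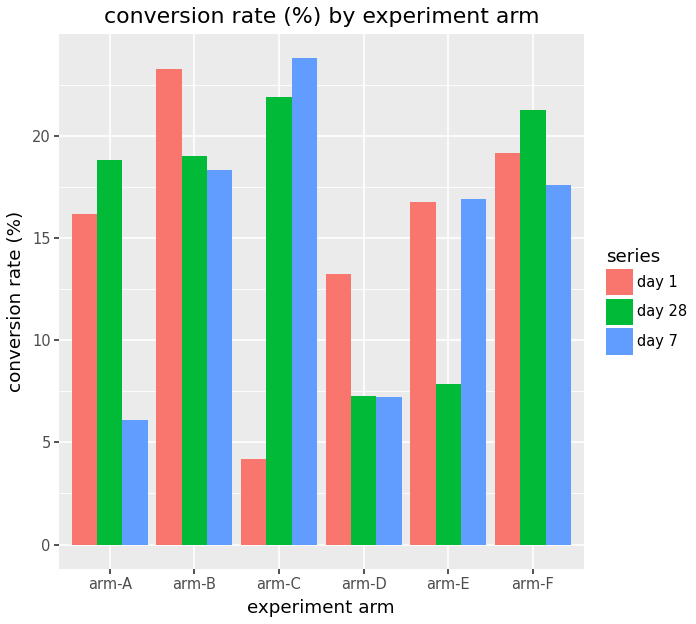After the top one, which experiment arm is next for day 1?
arm-F

Top 3 for day 1: arm-B ≈ 24, arm-F ≈ 20, arm-E ≈ 16.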